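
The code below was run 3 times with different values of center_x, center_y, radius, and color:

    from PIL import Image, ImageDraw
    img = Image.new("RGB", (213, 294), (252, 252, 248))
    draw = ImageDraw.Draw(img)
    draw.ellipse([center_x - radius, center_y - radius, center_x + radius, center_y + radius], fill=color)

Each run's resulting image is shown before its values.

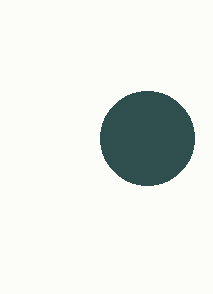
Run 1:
center_x = 147
center_y = 138
radius = 47
color = 'darkslategray'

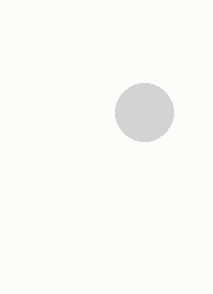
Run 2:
center_x = 144, center_y = 112, radius = 29, color = 'lightgray'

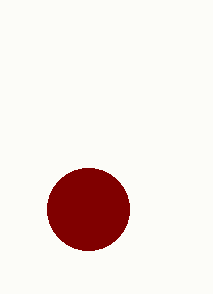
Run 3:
center_x = 88; center_y = 209; radius = 41; color = 'maroon'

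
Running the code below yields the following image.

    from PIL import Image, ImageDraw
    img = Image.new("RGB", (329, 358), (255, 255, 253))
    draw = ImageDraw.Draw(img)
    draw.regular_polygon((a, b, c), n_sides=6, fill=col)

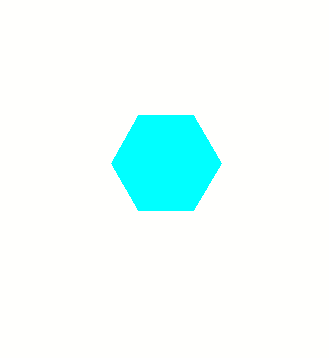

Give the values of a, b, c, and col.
a = 166
b = 163
c = 55
col = 'cyan'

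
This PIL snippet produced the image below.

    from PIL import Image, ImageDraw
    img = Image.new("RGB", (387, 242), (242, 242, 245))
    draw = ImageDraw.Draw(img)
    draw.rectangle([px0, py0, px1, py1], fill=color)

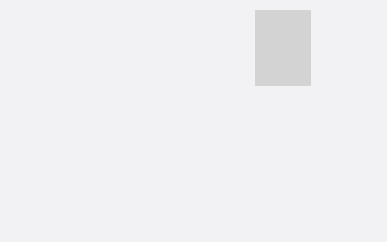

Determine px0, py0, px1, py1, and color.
px0 = 255, py0 = 10, px1 = 310, py1 = 85, color = 'lightgray'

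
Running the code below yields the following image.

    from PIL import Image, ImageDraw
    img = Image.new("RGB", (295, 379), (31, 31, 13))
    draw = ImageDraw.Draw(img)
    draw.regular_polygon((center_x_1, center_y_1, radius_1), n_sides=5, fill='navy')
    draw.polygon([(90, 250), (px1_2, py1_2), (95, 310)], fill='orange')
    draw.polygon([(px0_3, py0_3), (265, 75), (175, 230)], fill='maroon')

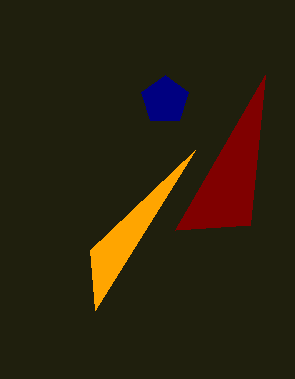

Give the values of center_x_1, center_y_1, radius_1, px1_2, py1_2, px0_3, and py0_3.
center_x_1 = 165; center_y_1 = 100; radius_1 = 25; px1_2 = 195; py1_2 = 150; px0_3 = 250; py0_3 = 225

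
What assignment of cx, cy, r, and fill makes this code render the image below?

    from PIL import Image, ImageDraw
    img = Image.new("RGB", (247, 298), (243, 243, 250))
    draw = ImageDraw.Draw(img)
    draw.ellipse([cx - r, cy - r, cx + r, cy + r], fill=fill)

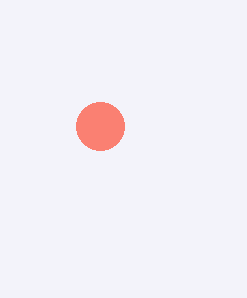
cx = 100, cy = 126, r = 24, fill = 'salmon'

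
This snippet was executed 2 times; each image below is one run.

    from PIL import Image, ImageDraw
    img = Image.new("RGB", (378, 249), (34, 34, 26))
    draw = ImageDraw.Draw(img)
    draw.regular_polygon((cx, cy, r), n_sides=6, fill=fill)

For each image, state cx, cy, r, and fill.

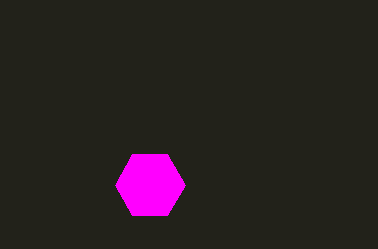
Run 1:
cx = 150; cy = 185; r = 35; fill = 'magenta'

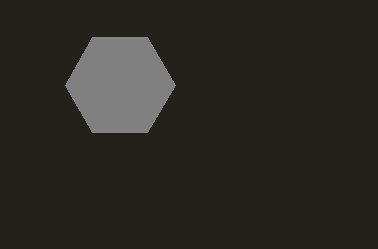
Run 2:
cx = 120
cy = 85
r = 55
fill = 'gray'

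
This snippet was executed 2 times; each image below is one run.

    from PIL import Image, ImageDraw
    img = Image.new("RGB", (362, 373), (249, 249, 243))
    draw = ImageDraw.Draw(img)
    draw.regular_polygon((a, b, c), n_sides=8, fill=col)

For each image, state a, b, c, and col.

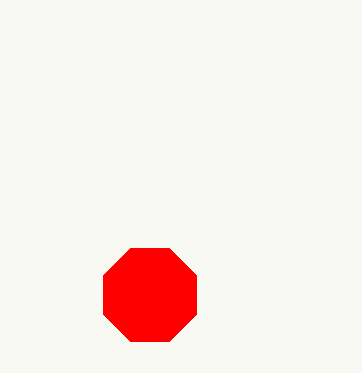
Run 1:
a = 150; b = 295; c = 50; col = 'red'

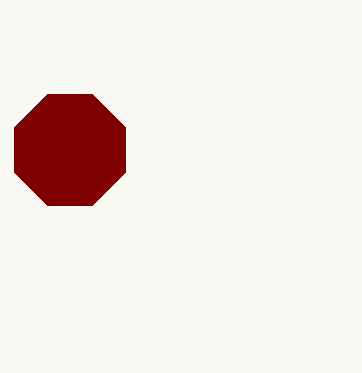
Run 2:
a = 70, b = 150, c = 60, col = 'maroon'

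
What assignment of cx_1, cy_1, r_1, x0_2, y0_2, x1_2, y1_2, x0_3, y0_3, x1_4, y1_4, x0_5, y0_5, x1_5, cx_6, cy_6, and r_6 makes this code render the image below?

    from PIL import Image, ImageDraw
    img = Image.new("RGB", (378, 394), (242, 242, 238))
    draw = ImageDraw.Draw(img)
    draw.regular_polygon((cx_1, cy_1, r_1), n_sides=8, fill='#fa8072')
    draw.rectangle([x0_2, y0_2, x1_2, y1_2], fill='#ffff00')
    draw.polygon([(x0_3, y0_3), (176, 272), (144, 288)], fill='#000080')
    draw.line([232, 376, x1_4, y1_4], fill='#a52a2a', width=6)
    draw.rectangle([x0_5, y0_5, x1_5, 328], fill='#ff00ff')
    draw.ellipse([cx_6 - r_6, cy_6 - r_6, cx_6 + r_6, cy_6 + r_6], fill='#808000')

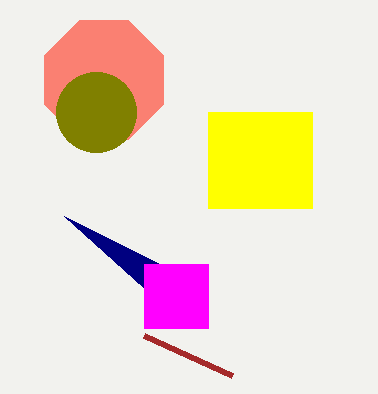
cx_1 = 104, cy_1 = 80, r_1 = 64, x0_2 = 208, y0_2 = 112, x1_2 = 312, y1_2 = 208, x0_3 = 64, y0_3 = 216, x1_4 = 144, y1_4 = 336, x0_5 = 144, y0_5 = 264, x1_5 = 208, cx_6 = 96, cy_6 = 112, r_6 = 40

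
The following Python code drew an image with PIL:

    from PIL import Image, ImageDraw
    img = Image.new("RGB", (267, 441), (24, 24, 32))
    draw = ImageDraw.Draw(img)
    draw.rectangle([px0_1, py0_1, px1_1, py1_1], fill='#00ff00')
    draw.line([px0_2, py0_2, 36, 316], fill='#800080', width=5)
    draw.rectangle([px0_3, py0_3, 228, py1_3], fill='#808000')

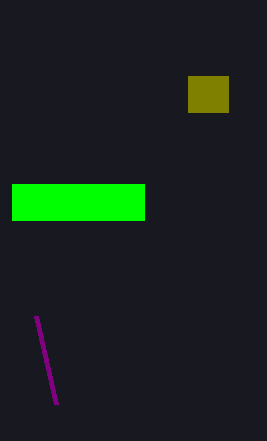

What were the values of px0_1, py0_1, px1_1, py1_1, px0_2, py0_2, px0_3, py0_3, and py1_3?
px0_1 = 12
py0_1 = 184
px1_1 = 144
py1_1 = 220
px0_2 = 56
py0_2 = 404
px0_3 = 188
py0_3 = 76
py1_3 = 112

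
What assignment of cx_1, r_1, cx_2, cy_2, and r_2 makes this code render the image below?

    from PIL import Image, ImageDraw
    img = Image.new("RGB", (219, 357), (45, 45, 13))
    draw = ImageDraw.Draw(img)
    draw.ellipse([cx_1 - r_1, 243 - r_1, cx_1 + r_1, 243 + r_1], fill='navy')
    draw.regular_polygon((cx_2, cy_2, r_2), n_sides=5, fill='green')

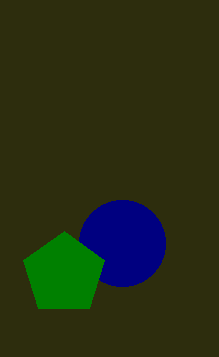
cx_1 = 122; r_1 = 43; cx_2 = 64; cy_2 = 274; r_2 = 43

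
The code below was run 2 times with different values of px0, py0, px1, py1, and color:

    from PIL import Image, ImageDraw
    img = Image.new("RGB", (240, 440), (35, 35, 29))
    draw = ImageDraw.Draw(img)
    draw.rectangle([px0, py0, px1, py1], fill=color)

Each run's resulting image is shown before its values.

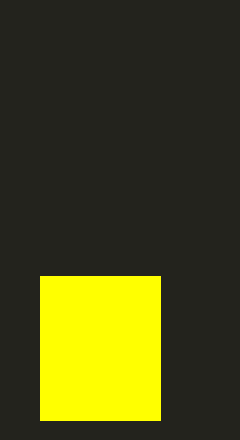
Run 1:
px0 = 40; py0 = 276; px1 = 160; py1 = 420; color = 'yellow'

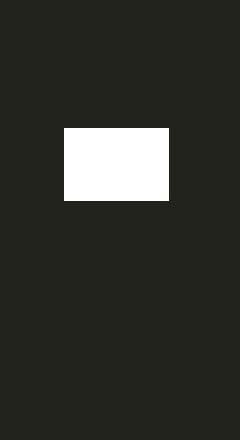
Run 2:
px0 = 64; py0 = 128; px1 = 168; py1 = 200; color = 'white'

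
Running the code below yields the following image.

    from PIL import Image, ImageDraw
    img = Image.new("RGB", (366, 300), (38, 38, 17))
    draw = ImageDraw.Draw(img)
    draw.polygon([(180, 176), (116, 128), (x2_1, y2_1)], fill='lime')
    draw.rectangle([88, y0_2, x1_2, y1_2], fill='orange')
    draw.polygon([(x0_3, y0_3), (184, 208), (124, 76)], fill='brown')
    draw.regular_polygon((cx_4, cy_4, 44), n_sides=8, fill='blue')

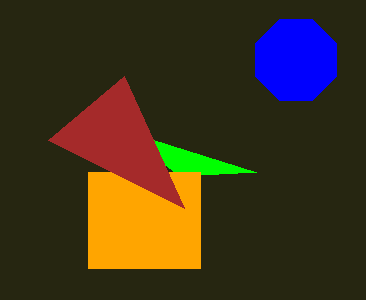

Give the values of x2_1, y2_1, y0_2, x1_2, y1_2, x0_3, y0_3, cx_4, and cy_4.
x2_1 = 256, y2_1 = 172, y0_2 = 172, x1_2 = 200, y1_2 = 268, x0_3 = 48, y0_3 = 140, cx_4 = 296, cy_4 = 60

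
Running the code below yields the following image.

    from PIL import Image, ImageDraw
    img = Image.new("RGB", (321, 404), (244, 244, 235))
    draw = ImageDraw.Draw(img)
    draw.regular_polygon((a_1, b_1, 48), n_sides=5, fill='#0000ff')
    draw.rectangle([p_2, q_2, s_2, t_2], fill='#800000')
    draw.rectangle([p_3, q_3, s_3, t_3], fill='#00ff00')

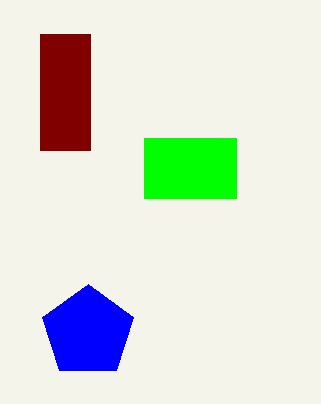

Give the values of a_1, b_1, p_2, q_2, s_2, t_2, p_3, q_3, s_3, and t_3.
a_1 = 88
b_1 = 332
p_2 = 40
q_2 = 34
s_2 = 90
t_2 = 150
p_3 = 144
q_3 = 138
s_3 = 236
t_3 = 198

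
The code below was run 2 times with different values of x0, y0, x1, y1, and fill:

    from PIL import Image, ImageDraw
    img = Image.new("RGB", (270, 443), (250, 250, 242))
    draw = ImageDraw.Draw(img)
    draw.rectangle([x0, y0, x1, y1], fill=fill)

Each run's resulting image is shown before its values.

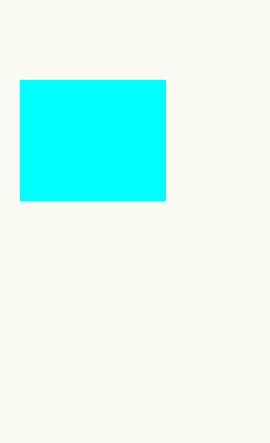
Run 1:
x0 = 20
y0 = 80
x1 = 165
y1 = 200
fill = 'cyan'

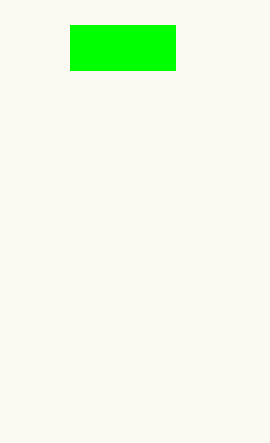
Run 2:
x0 = 70, y0 = 25, x1 = 175, y1 = 70, fill = 'lime'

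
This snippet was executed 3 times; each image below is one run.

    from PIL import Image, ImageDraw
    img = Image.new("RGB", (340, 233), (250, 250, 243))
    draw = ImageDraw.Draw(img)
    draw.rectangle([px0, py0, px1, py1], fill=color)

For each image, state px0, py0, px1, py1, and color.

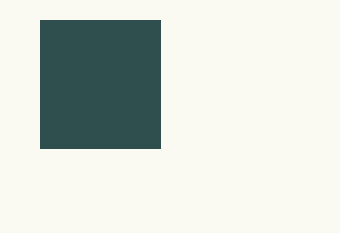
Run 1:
px0 = 40; py0 = 20; px1 = 160; py1 = 148; color = 'darkslategray'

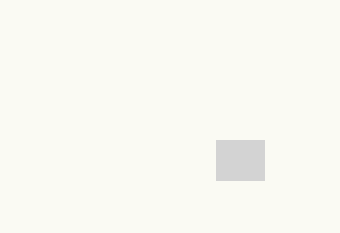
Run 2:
px0 = 216, py0 = 140, px1 = 264, py1 = 180, color = 'lightgray'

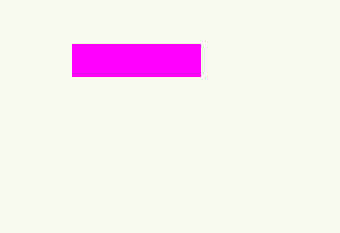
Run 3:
px0 = 72
py0 = 44
px1 = 200
py1 = 76
color = 'magenta'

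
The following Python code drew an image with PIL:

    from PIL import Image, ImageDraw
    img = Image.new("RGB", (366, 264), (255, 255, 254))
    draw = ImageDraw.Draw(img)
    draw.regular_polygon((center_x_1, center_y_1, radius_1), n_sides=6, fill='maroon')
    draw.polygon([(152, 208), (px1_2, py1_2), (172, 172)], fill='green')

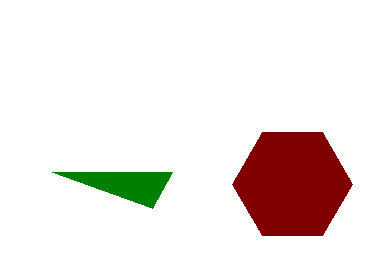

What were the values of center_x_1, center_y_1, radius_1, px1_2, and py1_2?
center_x_1 = 292
center_y_1 = 184
radius_1 = 60
px1_2 = 52
py1_2 = 172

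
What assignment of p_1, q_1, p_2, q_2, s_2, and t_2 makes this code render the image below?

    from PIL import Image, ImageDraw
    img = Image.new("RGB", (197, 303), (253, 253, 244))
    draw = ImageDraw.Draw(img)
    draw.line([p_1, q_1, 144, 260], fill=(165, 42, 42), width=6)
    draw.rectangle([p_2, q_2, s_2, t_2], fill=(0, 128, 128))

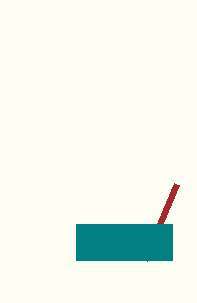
p_1 = 176, q_1 = 184, p_2 = 76, q_2 = 224, s_2 = 172, t_2 = 260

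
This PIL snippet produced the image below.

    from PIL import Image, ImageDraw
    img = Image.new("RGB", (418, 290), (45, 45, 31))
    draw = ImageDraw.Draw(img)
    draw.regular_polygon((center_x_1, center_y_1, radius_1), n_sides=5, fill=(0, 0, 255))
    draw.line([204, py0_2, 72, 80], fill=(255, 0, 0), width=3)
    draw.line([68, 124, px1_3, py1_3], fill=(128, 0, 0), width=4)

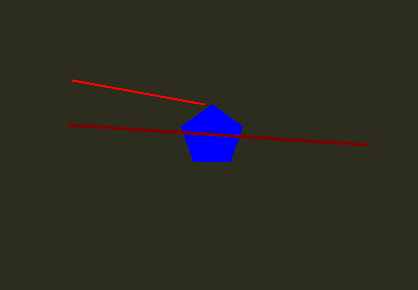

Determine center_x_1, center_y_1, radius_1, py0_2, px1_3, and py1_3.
center_x_1 = 212; center_y_1 = 136; radius_1 = 32; py0_2 = 104; px1_3 = 368; py1_3 = 144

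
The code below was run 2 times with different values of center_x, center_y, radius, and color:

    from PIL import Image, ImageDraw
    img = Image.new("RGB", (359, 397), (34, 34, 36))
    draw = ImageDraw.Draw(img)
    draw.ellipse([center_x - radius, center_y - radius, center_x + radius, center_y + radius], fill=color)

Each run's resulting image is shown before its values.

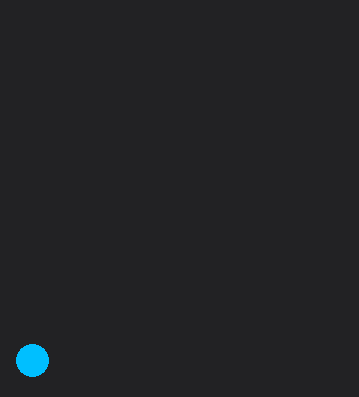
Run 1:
center_x = 32; center_y = 360; radius = 16; color = 'deepskyblue'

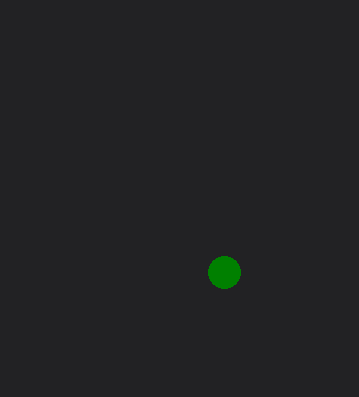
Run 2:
center_x = 224; center_y = 272; radius = 16; color = 'green'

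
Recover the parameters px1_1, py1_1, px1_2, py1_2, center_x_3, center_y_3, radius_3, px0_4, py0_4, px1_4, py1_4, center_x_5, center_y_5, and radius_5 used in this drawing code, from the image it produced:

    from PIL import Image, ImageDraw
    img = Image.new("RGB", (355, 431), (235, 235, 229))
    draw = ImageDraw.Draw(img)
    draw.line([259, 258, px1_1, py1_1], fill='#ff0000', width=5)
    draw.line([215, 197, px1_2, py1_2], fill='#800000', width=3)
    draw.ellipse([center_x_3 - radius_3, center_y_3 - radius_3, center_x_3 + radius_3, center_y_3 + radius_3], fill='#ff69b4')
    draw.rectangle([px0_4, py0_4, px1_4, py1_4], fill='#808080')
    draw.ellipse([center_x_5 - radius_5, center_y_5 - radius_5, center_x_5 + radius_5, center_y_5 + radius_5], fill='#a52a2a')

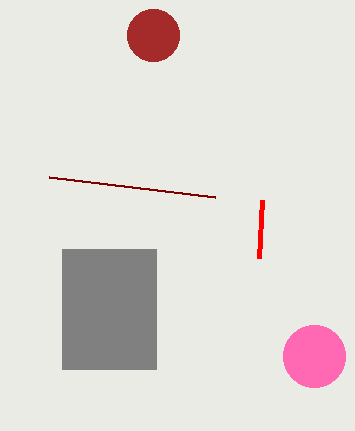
px1_1 = 262, py1_1 = 200, px1_2 = 49, py1_2 = 177, center_x_3 = 314, center_y_3 = 356, radius_3 = 31, px0_4 = 62, py0_4 = 249, px1_4 = 156, py1_4 = 369, center_x_5 = 153, center_y_5 = 35, radius_5 = 26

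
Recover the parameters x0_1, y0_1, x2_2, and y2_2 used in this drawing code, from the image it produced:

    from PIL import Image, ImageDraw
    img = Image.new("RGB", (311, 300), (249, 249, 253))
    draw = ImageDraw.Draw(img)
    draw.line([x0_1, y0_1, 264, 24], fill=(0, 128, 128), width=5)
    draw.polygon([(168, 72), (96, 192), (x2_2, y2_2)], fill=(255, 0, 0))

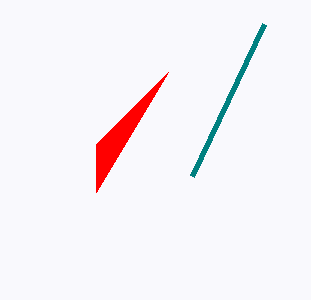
x0_1 = 192
y0_1 = 176
x2_2 = 96
y2_2 = 144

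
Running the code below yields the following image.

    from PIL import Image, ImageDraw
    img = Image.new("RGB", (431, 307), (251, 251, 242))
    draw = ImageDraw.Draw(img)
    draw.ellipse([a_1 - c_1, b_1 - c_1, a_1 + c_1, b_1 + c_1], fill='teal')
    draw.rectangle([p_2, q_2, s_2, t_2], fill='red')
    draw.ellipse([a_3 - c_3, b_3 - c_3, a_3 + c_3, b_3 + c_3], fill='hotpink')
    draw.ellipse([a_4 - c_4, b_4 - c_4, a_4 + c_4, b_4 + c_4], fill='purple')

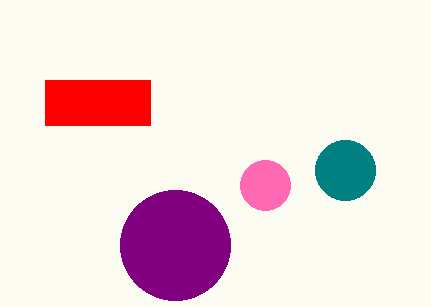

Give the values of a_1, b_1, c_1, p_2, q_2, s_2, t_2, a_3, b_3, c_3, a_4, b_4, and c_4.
a_1 = 345; b_1 = 170; c_1 = 30; p_2 = 45; q_2 = 80; s_2 = 150; t_2 = 125; a_3 = 265; b_3 = 185; c_3 = 25; a_4 = 175; b_4 = 245; c_4 = 55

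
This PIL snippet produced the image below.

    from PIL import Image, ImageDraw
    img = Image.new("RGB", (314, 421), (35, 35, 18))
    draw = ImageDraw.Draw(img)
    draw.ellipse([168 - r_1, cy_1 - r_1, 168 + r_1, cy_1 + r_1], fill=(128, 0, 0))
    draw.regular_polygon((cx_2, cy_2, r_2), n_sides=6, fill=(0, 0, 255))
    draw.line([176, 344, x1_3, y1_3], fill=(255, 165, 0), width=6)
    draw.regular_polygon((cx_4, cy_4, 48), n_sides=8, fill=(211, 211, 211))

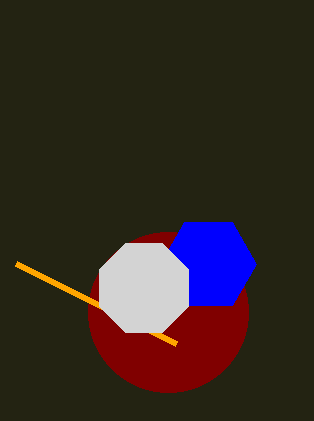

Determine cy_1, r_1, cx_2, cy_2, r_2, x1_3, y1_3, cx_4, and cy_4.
cy_1 = 312
r_1 = 80
cx_2 = 208
cy_2 = 264
r_2 = 48
x1_3 = 16
y1_3 = 264
cx_4 = 144
cy_4 = 288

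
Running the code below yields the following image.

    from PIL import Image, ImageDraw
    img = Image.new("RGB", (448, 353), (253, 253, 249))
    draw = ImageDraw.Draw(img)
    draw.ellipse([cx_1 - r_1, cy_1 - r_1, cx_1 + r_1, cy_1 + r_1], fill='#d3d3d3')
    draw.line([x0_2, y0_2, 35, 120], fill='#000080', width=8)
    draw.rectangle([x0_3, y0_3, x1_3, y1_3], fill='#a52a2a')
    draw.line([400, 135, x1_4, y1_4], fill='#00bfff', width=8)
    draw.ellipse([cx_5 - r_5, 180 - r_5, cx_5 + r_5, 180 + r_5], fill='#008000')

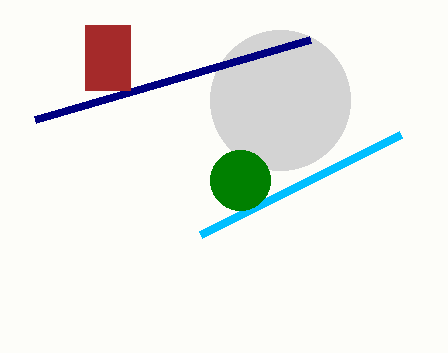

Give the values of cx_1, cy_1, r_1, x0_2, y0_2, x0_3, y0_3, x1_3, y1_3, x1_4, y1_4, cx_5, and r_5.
cx_1 = 280; cy_1 = 100; r_1 = 70; x0_2 = 310; y0_2 = 40; x0_3 = 85; y0_3 = 25; x1_3 = 130; y1_3 = 90; x1_4 = 200; y1_4 = 235; cx_5 = 240; r_5 = 30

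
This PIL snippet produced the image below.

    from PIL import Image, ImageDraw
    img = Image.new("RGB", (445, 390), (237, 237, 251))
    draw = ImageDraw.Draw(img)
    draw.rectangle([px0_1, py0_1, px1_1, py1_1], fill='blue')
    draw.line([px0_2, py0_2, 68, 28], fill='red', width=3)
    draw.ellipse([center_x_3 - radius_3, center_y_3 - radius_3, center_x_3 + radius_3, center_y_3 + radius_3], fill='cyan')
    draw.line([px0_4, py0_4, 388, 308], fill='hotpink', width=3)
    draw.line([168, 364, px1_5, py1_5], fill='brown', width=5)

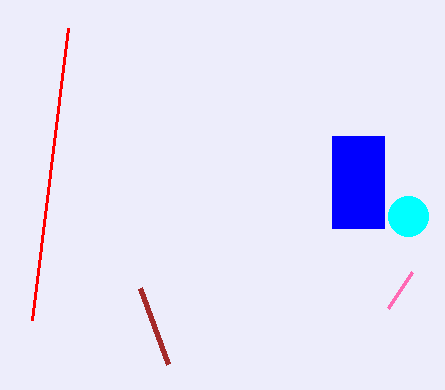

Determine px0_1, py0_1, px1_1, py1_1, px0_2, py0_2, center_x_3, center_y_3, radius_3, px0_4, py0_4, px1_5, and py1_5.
px0_1 = 332, py0_1 = 136, px1_1 = 384, py1_1 = 228, px0_2 = 32, py0_2 = 320, center_x_3 = 408, center_y_3 = 216, radius_3 = 20, px0_4 = 412, py0_4 = 272, px1_5 = 140, py1_5 = 288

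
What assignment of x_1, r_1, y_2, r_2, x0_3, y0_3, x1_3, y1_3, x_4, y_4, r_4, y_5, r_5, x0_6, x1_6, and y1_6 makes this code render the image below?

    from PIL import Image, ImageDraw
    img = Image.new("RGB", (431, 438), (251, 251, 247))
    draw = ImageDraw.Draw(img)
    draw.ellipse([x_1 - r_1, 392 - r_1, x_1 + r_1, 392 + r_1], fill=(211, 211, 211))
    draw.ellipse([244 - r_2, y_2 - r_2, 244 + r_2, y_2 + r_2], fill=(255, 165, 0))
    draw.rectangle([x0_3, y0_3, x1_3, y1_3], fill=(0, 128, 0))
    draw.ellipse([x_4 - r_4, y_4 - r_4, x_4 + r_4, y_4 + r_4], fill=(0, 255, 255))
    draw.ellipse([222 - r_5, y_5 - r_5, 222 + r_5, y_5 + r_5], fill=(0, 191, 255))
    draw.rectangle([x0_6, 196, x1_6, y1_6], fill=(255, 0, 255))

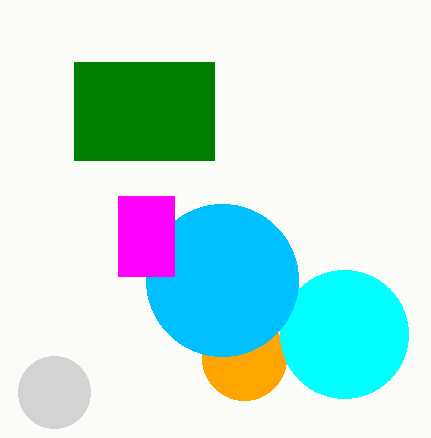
x_1 = 54, r_1 = 36, y_2 = 358, r_2 = 42, x0_3 = 74, y0_3 = 62, x1_3 = 214, y1_3 = 160, x_4 = 344, y_4 = 334, r_4 = 64, y_5 = 280, r_5 = 76, x0_6 = 118, x1_6 = 174, y1_6 = 276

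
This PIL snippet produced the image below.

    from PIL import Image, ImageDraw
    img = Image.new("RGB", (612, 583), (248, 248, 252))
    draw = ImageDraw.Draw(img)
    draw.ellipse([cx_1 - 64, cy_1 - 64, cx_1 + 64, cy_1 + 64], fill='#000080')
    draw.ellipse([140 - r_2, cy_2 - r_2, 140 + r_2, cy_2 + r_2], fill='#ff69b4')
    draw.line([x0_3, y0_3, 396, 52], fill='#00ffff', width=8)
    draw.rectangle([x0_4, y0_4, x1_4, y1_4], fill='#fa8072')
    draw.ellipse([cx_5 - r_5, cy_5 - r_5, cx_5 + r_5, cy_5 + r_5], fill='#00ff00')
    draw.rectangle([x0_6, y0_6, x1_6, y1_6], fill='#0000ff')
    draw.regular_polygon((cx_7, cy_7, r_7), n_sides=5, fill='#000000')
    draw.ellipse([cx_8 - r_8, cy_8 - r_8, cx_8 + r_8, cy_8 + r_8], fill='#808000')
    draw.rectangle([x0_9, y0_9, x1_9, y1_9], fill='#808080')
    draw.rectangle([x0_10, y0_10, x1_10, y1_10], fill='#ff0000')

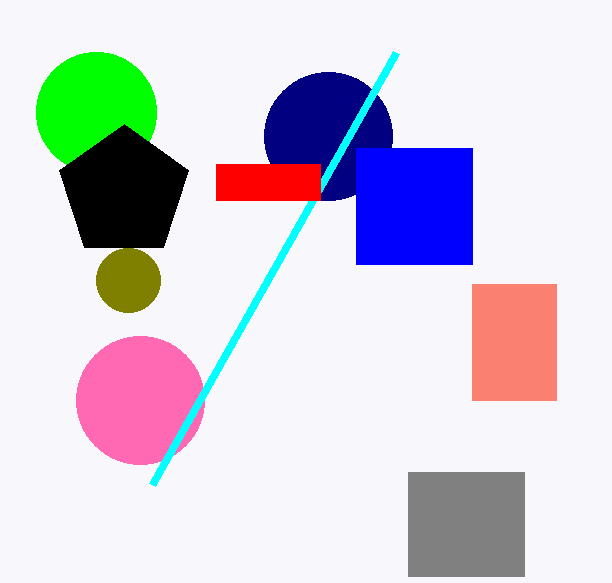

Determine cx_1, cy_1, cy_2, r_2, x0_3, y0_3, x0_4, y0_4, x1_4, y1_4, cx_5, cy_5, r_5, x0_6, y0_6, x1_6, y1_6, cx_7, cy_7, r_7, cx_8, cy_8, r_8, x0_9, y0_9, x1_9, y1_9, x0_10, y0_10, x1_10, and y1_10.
cx_1 = 328
cy_1 = 136
cy_2 = 400
r_2 = 64
x0_3 = 152
y0_3 = 484
x0_4 = 472
y0_4 = 284
x1_4 = 556
y1_4 = 400
cx_5 = 96
cy_5 = 112
r_5 = 60
x0_6 = 356
y0_6 = 148
x1_6 = 472
y1_6 = 264
cx_7 = 124
cy_7 = 192
r_7 = 68
cx_8 = 128
cy_8 = 280
r_8 = 32
x0_9 = 408
y0_9 = 472
x1_9 = 524
y1_9 = 576
x0_10 = 216
y0_10 = 164
x1_10 = 320
y1_10 = 200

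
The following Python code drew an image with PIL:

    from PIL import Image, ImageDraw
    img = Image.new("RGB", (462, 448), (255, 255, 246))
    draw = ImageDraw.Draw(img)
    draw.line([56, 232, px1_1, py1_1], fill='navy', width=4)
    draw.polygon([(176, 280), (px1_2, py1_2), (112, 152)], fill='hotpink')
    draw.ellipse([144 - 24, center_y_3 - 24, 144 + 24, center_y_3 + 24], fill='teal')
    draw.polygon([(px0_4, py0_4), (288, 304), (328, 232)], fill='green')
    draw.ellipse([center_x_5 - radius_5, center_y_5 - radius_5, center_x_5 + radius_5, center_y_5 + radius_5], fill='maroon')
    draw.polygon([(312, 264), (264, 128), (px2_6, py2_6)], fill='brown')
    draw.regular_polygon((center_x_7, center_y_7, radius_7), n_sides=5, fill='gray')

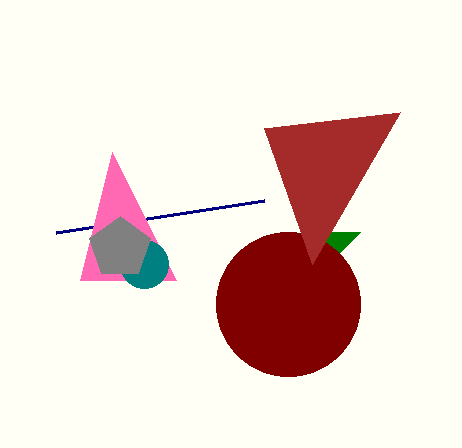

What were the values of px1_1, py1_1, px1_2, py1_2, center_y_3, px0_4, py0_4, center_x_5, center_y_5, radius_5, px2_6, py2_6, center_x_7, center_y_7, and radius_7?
px1_1 = 264
py1_1 = 200
px1_2 = 80
py1_2 = 280
center_y_3 = 264
px0_4 = 360
py0_4 = 232
center_x_5 = 288
center_y_5 = 304
radius_5 = 72
px2_6 = 400
py2_6 = 112
center_x_7 = 120
center_y_7 = 248
radius_7 = 32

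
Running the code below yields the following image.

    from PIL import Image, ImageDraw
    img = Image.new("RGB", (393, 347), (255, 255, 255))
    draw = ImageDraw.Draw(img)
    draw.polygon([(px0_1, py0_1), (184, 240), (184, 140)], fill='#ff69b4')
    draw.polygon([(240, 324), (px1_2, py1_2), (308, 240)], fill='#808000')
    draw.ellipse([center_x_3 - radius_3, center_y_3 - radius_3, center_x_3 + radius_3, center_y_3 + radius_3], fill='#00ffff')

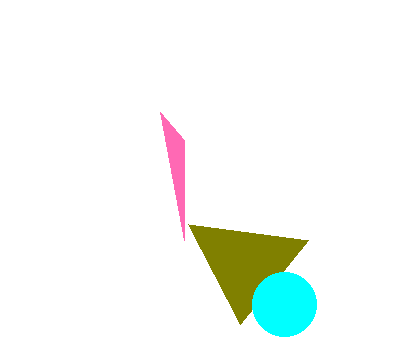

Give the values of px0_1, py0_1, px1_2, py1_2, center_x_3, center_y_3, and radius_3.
px0_1 = 160, py0_1 = 112, px1_2 = 188, py1_2 = 224, center_x_3 = 284, center_y_3 = 304, radius_3 = 32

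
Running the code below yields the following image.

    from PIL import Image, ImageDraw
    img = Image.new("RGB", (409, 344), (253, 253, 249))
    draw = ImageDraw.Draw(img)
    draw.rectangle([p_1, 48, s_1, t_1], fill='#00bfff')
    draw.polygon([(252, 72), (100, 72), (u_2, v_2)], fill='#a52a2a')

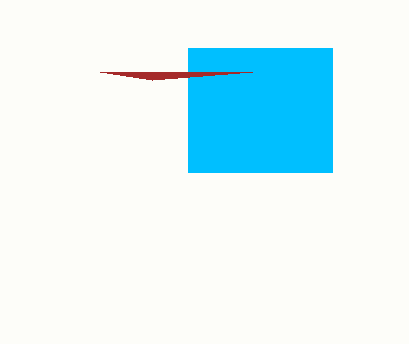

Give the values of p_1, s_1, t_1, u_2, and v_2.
p_1 = 188
s_1 = 332
t_1 = 172
u_2 = 152
v_2 = 80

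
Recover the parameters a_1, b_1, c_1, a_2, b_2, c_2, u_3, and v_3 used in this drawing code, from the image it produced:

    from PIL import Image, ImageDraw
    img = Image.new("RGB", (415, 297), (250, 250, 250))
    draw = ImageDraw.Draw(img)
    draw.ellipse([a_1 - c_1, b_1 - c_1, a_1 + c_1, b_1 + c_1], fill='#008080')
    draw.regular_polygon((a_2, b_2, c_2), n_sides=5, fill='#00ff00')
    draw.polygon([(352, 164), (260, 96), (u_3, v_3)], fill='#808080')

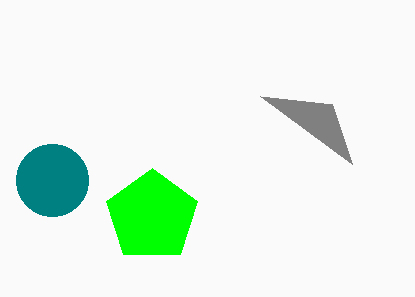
a_1 = 52; b_1 = 180; c_1 = 36; a_2 = 152; b_2 = 216; c_2 = 48; u_3 = 332; v_3 = 104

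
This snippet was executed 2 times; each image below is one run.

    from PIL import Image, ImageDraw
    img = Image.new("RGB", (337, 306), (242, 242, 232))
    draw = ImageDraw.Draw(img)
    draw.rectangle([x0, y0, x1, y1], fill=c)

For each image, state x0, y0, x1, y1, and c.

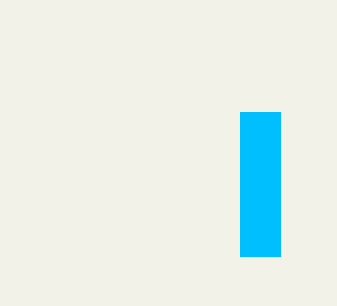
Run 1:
x0 = 240, y0 = 112, x1 = 280, y1 = 256, c = 'deepskyblue'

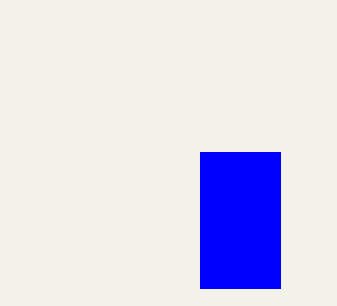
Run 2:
x0 = 200
y0 = 152
x1 = 280
y1 = 288
c = 'blue'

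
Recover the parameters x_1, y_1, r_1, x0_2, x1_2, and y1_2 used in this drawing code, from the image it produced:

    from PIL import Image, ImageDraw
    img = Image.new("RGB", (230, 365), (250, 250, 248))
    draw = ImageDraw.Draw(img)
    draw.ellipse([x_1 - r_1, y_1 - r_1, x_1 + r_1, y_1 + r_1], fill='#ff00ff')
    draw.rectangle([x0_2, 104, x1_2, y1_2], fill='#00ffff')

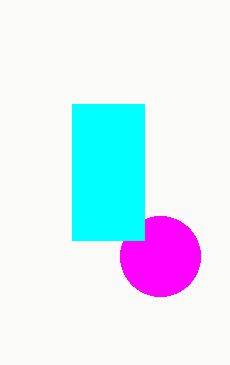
x_1 = 160, y_1 = 256, r_1 = 40, x0_2 = 72, x1_2 = 144, y1_2 = 240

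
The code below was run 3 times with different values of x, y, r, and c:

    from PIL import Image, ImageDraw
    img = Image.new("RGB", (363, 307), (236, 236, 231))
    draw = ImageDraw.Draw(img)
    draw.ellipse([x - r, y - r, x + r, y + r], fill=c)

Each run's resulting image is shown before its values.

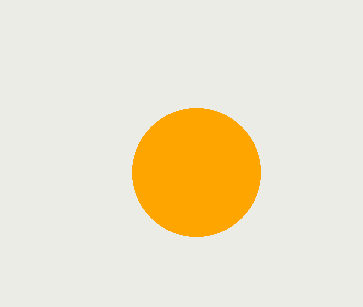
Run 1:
x = 196, y = 172, r = 64, c = 'orange'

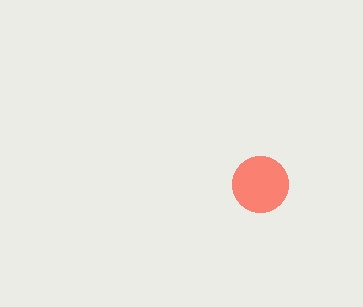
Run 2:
x = 260, y = 184, r = 28, c = 'salmon'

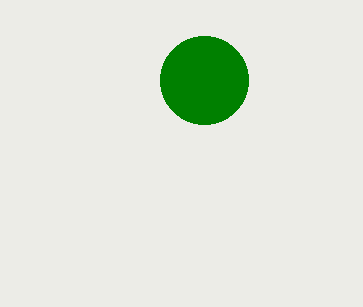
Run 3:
x = 204; y = 80; r = 44; c = 'green'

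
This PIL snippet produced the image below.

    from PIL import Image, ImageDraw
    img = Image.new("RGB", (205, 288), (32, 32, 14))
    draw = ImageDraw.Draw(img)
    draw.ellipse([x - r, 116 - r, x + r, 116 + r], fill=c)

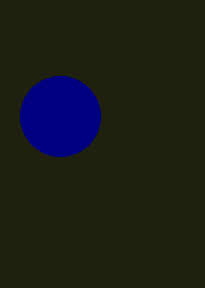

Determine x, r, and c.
x = 60, r = 40, c = 'navy'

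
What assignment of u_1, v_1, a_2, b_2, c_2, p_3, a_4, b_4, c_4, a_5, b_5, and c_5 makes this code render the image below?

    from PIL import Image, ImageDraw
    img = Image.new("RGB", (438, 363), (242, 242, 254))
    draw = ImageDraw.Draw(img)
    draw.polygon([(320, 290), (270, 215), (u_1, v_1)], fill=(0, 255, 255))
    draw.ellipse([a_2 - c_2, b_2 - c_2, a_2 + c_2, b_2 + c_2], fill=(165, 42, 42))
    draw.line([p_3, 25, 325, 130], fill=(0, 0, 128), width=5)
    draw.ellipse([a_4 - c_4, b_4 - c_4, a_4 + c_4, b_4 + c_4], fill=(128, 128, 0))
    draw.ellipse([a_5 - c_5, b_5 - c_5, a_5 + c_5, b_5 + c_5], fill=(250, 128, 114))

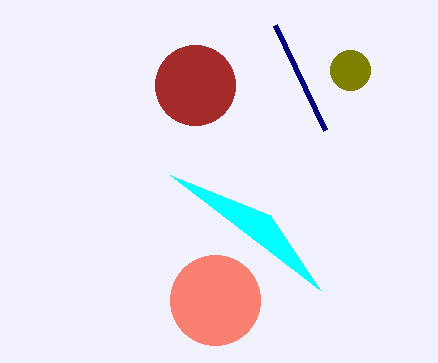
u_1 = 170; v_1 = 175; a_2 = 195; b_2 = 85; c_2 = 40; p_3 = 275; a_4 = 350; b_4 = 70; c_4 = 20; a_5 = 215; b_5 = 300; c_5 = 45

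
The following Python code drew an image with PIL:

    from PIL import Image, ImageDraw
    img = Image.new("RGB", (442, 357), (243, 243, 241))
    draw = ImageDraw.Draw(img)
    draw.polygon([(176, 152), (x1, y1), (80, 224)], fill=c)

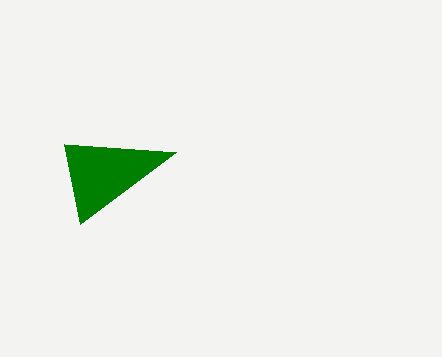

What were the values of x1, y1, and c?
x1 = 64
y1 = 144
c = 'green'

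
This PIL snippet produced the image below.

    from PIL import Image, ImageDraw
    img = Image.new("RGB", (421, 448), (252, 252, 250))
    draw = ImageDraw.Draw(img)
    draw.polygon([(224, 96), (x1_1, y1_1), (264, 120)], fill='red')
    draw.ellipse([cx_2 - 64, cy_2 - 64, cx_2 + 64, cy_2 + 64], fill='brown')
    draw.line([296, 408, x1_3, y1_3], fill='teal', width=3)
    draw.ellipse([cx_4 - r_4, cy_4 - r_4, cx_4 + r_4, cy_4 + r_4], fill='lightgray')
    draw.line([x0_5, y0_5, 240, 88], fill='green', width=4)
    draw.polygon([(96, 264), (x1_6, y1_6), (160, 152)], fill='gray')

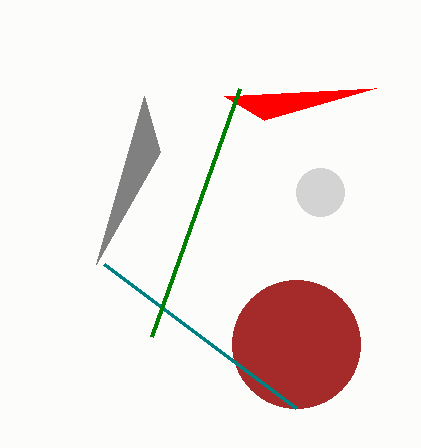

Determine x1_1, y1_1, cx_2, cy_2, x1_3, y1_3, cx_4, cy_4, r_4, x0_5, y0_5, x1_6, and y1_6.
x1_1 = 376, y1_1 = 88, cx_2 = 296, cy_2 = 344, x1_3 = 104, y1_3 = 264, cx_4 = 320, cy_4 = 192, r_4 = 24, x0_5 = 152, y0_5 = 336, x1_6 = 144, y1_6 = 96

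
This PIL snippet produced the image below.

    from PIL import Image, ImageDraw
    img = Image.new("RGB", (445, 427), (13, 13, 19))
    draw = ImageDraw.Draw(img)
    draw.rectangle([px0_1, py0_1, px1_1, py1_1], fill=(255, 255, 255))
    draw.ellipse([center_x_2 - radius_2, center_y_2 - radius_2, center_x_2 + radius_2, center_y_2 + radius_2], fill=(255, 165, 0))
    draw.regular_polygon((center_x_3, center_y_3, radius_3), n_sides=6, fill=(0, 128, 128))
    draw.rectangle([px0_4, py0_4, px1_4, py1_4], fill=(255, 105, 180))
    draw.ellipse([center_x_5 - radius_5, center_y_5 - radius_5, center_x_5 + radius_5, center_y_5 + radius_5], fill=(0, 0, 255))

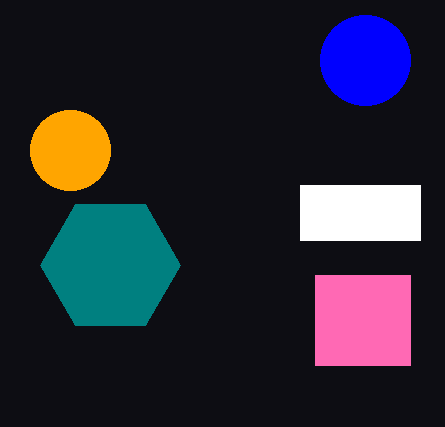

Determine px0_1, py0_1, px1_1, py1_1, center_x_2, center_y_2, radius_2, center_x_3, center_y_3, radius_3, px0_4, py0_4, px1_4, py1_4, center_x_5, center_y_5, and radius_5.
px0_1 = 300
py0_1 = 185
px1_1 = 420
py1_1 = 240
center_x_2 = 70
center_y_2 = 150
radius_2 = 40
center_x_3 = 110
center_y_3 = 265
radius_3 = 70
px0_4 = 315
py0_4 = 275
px1_4 = 410
py1_4 = 365
center_x_5 = 365
center_y_5 = 60
radius_5 = 45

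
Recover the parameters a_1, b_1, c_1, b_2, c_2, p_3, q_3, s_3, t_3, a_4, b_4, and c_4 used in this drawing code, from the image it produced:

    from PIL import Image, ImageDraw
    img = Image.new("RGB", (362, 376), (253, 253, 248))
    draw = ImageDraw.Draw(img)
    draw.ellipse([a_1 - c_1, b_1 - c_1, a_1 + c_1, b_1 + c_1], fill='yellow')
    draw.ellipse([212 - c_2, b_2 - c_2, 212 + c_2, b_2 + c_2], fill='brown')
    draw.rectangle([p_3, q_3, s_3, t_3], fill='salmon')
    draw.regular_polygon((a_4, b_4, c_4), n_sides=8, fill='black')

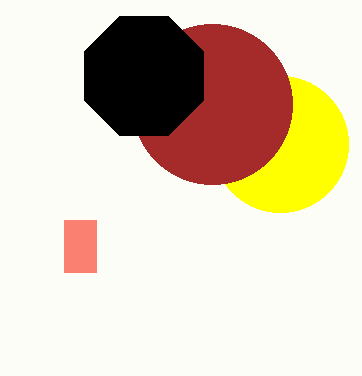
a_1 = 280
b_1 = 144
c_1 = 68
b_2 = 104
c_2 = 80
p_3 = 64
q_3 = 220
s_3 = 96
t_3 = 272
a_4 = 144
b_4 = 76
c_4 = 64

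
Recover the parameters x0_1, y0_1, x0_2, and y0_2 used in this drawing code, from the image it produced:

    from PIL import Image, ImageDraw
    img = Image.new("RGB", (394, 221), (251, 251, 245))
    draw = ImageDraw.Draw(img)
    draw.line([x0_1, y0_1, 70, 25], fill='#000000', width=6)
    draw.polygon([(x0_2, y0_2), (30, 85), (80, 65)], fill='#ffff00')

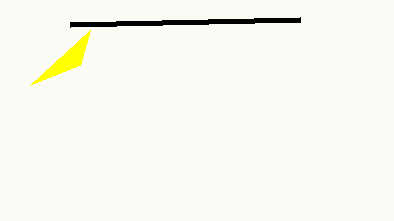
x0_1 = 300; y0_1 = 20; x0_2 = 90; y0_2 = 30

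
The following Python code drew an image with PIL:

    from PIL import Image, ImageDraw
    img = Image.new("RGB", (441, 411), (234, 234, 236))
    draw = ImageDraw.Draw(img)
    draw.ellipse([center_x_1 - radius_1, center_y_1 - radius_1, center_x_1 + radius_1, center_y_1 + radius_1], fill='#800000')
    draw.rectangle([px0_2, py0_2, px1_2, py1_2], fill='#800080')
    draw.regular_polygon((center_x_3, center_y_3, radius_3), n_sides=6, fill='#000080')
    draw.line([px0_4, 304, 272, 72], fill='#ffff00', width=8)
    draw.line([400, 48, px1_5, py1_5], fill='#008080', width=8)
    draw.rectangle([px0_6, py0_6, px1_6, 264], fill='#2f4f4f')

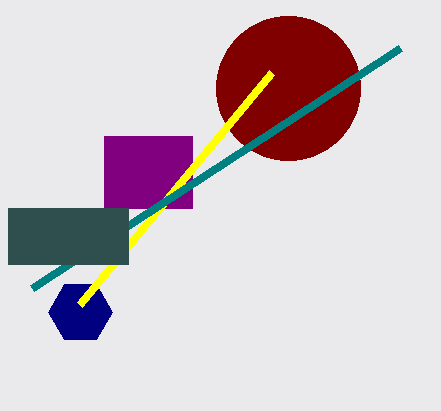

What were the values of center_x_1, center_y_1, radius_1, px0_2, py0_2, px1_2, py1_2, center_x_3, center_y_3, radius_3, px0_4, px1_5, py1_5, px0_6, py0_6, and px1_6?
center_x_1 = 288
center_y_1 = 88
radius_1 = 72
px0_2 = 104
py0_2 = 136
px1_2 = 192
py1_2 = 208
center_x_3 = 80
center_y_3 = 312
radius_3 = 32
px0_4 = 80
px1_5 = 32
py1_5 = 288
px0_6 = 8
py0_6 = 208
px1_6 = 128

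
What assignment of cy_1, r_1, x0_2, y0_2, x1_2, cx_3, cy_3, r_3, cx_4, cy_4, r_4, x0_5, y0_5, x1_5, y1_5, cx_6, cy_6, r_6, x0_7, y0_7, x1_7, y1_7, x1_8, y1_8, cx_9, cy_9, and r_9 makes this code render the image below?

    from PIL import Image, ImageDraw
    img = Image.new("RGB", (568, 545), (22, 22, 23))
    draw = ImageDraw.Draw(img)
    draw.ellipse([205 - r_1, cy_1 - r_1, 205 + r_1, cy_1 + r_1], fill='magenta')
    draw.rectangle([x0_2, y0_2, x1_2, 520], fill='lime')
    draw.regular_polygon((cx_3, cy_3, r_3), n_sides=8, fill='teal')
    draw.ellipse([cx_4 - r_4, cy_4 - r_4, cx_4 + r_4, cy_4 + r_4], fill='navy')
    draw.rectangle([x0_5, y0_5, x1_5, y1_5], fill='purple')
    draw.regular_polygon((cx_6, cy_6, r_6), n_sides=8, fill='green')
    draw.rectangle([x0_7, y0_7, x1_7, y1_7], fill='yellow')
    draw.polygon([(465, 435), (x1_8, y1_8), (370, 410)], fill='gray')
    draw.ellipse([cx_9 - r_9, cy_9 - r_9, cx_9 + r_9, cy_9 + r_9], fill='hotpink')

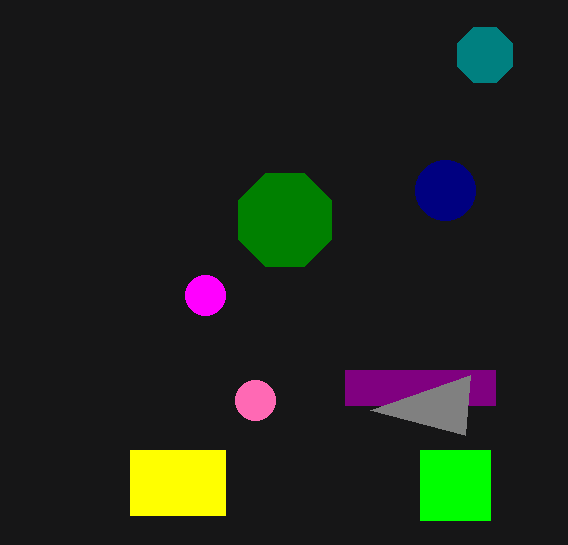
cy_1 = 295
r_1 = 20
x0_2 = 420
y0_2 = 450
x1_2 = 490
cx_3 = 485
cy_3 = 55
r_3 = 30
cx_4 = 445
cy_4 = 190
r_4 = 30
x0_5 = 345
y0_5 = 370
x1_5 = 495
y1_5 = 405
cx_6 = 285
cy_6 = 220
r_6 = 50
x0_7 = 130
y0_7 = 450
x1_7 = 225
y1_7 = 515
x1_8 = 470
y1_8 = 375
cx_9 = 255
cy_9 = 400
r_9 = 20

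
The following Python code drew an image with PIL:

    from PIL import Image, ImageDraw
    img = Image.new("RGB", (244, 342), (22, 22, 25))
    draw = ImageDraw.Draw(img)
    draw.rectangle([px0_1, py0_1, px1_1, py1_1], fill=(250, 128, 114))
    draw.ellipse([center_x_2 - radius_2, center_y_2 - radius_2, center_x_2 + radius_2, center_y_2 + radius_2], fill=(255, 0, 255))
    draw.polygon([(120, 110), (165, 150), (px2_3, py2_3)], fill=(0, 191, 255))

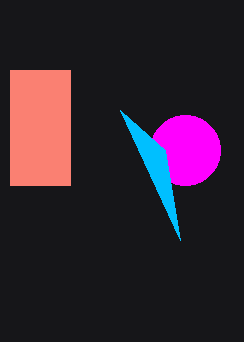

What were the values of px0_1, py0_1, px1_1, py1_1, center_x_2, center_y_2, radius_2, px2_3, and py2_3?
px0_1 = 10
py0_1 = 70
px1_1 = 70
py1_1 = 185
center_x_2 = 185
center_y_2 = 150
radius_2 = 35
px2_3 = 180
py2_3 = 240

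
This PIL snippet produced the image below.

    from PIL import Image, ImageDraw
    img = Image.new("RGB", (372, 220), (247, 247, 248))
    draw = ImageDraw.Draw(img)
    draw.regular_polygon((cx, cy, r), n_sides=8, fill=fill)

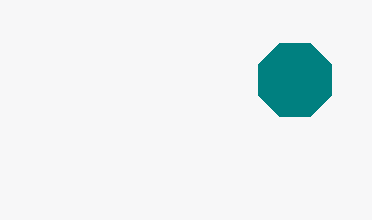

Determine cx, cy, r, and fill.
cx = 295
cy = 80
r = 40
fill = 'teal'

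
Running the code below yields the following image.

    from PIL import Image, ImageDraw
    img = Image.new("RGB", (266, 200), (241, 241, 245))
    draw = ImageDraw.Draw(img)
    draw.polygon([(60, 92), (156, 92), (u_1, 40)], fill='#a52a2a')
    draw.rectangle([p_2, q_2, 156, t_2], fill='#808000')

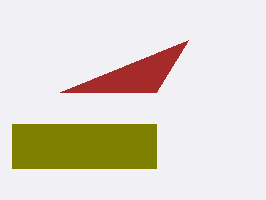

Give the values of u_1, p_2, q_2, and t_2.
u_1 = 188
p_2 = 12
q_2 = 124
t_2 = 168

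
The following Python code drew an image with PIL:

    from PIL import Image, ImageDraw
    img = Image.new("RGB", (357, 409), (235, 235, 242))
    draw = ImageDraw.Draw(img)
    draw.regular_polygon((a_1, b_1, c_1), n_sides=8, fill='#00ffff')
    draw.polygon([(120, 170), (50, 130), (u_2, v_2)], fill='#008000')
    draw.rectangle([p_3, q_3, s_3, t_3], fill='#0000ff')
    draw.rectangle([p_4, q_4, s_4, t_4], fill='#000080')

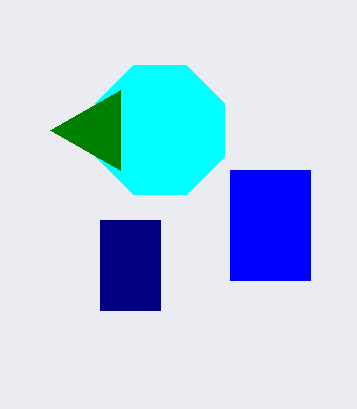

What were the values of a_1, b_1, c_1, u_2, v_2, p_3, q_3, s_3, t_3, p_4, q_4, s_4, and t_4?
a_1 = 160; b_1 = 130; c_1 = 70; u_2 = 120; v_2 = 90; p_3 = 230; q_3 = 170; s_3 = 310; t_3 = 280; p_4 = 100; q_4 = 220; s_4 = 160; t_4 = 310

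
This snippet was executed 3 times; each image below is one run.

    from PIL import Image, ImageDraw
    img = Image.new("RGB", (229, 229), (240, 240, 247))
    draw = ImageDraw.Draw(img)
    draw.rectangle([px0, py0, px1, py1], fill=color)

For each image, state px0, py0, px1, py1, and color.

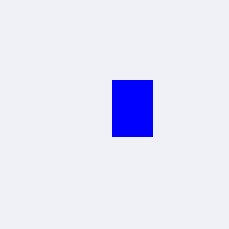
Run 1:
px0 = 112; py0 = 80; px1 = 152; py1 = 136; color = 'blue'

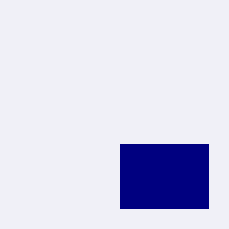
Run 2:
px0 = 120; py0 = 144; px1 = 208; py1 = 208; color = 'navy'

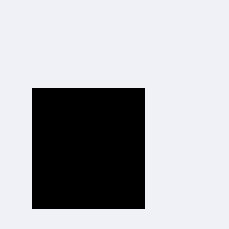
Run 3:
px0 = 32; py0 = 88; px1 = 144; py1 = 208; color = 'black'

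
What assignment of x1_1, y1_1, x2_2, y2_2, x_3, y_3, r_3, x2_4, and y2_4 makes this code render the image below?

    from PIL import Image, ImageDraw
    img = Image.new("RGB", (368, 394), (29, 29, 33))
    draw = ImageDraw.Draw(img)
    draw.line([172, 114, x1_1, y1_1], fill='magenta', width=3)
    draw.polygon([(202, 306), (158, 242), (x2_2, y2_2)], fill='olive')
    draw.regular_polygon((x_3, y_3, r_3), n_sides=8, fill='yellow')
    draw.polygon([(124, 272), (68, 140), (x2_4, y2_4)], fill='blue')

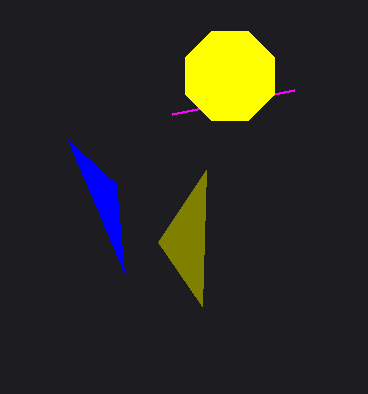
x1_1 = 294
y1_1 = 90
x2_2 = 206
y2_2 = 170
x_3 = 230
y_3 = 76
r_3 = 48
x2_4 = 116
y2_4 = 184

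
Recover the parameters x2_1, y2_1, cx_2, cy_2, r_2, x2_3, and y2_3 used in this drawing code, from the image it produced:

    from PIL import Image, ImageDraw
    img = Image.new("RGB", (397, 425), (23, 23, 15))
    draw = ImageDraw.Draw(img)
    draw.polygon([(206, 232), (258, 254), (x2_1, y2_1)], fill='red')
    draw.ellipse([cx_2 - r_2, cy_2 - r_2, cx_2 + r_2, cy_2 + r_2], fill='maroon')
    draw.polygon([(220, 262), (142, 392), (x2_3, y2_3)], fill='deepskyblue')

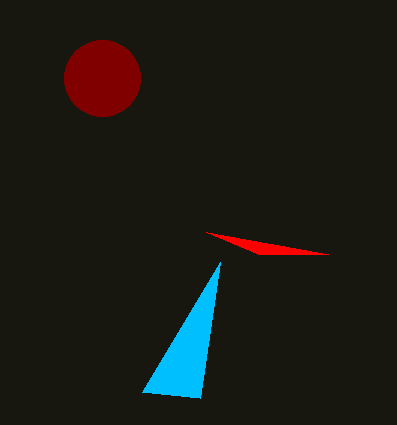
x2_1 = 328, y2_1 = 254, cx_2 = 102, cy_2 = 78, r_2 = 38, x2_3 = 200, y2_3 = 398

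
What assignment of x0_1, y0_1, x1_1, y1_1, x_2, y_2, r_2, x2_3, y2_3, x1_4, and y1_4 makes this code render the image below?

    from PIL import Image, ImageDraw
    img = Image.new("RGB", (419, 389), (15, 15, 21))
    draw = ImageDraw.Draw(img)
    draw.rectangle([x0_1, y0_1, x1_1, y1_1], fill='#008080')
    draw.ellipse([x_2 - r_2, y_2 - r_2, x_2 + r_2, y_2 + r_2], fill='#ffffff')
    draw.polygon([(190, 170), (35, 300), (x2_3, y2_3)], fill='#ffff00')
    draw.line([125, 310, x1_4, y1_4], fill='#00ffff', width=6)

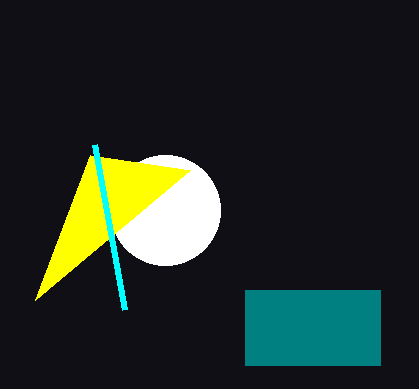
x0_1 = 245
y0_1 = 290
x1_1 = 380
y1_1 = 365
x_2 = 165
y_2 = 210
r_2 = 55
x2_3 = 90
y2_3 = 155
x1_4 = 95
y1_4 = 145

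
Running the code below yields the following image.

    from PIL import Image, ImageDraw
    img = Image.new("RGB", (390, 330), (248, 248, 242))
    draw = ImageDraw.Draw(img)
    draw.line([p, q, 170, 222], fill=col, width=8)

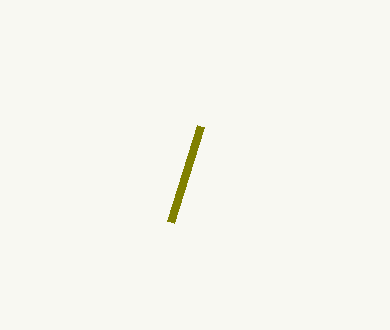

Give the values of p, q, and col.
p = 200
q = 126
col = 'olive'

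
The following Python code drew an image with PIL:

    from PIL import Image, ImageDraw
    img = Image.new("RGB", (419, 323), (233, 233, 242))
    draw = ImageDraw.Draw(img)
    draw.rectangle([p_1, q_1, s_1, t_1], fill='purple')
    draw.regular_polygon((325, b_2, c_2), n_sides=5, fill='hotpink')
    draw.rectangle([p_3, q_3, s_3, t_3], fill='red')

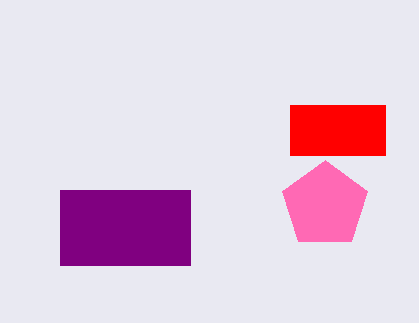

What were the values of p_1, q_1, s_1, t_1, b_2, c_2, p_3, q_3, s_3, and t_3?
p_1 = 60; q_1 = 190; s_1 = 190; t_1 = 265; b_2 = 205; c_2 = 45; p_3 = 290; q_3 = 105; s_3 = 385; t_3 = 155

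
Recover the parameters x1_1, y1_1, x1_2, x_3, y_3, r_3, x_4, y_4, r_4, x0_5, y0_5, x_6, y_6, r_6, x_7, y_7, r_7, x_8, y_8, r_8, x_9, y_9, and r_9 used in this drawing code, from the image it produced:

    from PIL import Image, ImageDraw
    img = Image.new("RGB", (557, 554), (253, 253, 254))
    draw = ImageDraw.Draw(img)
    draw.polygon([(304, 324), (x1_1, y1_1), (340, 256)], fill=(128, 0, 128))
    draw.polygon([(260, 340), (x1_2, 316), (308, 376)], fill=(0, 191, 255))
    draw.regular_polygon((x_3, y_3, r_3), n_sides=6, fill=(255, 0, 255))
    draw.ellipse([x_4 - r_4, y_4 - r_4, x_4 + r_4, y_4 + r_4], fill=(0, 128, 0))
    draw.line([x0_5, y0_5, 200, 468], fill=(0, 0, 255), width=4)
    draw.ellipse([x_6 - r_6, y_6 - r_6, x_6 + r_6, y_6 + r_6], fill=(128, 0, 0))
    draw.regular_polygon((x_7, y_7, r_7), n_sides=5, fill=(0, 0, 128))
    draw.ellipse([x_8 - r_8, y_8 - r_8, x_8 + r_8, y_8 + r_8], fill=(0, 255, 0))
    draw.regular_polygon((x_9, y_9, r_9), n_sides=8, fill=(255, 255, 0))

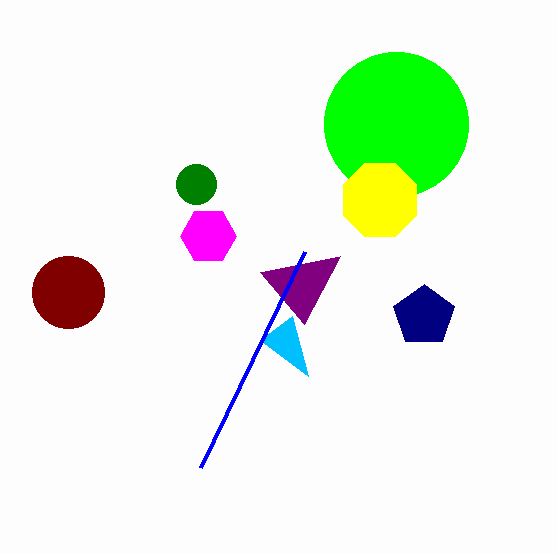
x1_1 = 260; y1_1 = 272; x1_2 = 292; x_3 = 208; y_3 = 236; r_3 = 28; x_4 = 196; y_4 = 184; r_4 = 20; x0_5 = 304; y0_5 = 252; x_6 = 68; y_6 = 292; r_6 = 36; x_7 = 424; y_7 = 316; r_7 = 32; x_8 = 396; y_8 = 124; r_8 = 72; x_9 = 380; y_9 = 200; r_9 = 40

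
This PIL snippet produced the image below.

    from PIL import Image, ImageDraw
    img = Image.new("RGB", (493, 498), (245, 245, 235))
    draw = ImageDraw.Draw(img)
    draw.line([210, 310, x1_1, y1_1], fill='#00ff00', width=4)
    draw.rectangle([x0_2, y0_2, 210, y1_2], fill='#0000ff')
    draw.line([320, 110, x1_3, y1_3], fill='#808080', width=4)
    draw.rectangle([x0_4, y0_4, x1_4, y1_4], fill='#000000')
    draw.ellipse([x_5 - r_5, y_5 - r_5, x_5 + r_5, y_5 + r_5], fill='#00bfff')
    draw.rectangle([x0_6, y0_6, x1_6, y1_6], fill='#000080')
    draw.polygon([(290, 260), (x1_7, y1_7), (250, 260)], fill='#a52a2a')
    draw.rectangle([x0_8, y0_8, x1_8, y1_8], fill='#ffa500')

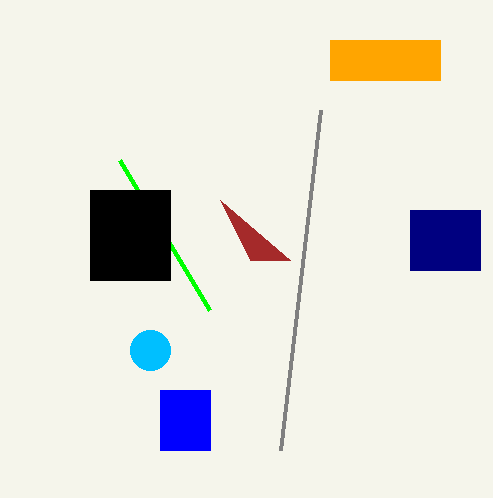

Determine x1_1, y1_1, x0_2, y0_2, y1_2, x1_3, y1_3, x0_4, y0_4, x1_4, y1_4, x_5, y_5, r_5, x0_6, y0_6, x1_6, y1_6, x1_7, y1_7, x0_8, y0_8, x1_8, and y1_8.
x1_1 = 120; y1_1 = 160; x0_2 = 160; y0_2 = 390; y1_2 = 450; x1_3 = 280; y1_3 = 450; x0_4 = 90; y0_4 = 190; x1_4 = 170; y1_4 = 280; x_5 = 150; y_5 = 350; r_5 = 20; x0_6 = 410; y0_6 = 210; x1_6 = 480; y1_6 = 270; x1_7 = 220; y1_7 = 200; x0_8 = 330; y0_8 = 40; x1_8 = 440; y1_8 = 80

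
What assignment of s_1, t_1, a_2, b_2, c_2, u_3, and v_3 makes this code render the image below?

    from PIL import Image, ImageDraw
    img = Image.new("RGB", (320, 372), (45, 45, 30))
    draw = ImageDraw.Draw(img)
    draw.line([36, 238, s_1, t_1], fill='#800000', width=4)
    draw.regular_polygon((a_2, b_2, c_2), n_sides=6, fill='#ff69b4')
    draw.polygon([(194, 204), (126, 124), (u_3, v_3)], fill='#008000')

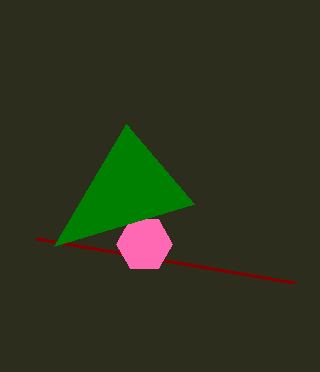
s_1 = 294; t_1 = 282; a_2 = 144; b_2 = 244; c_2 = 28; u_3 = 54; v_3 = 246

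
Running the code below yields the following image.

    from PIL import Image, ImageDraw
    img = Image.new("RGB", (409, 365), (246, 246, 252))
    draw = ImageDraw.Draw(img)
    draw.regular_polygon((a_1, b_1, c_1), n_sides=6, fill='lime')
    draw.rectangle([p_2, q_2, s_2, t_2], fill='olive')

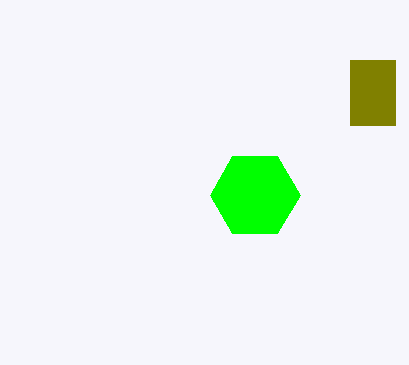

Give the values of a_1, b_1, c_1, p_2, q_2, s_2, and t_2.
a_1 = 255, b_1 = 195, c_1 = 45, p_2 = 350, q_2 = 60, s_2 = 395, t_2 = 125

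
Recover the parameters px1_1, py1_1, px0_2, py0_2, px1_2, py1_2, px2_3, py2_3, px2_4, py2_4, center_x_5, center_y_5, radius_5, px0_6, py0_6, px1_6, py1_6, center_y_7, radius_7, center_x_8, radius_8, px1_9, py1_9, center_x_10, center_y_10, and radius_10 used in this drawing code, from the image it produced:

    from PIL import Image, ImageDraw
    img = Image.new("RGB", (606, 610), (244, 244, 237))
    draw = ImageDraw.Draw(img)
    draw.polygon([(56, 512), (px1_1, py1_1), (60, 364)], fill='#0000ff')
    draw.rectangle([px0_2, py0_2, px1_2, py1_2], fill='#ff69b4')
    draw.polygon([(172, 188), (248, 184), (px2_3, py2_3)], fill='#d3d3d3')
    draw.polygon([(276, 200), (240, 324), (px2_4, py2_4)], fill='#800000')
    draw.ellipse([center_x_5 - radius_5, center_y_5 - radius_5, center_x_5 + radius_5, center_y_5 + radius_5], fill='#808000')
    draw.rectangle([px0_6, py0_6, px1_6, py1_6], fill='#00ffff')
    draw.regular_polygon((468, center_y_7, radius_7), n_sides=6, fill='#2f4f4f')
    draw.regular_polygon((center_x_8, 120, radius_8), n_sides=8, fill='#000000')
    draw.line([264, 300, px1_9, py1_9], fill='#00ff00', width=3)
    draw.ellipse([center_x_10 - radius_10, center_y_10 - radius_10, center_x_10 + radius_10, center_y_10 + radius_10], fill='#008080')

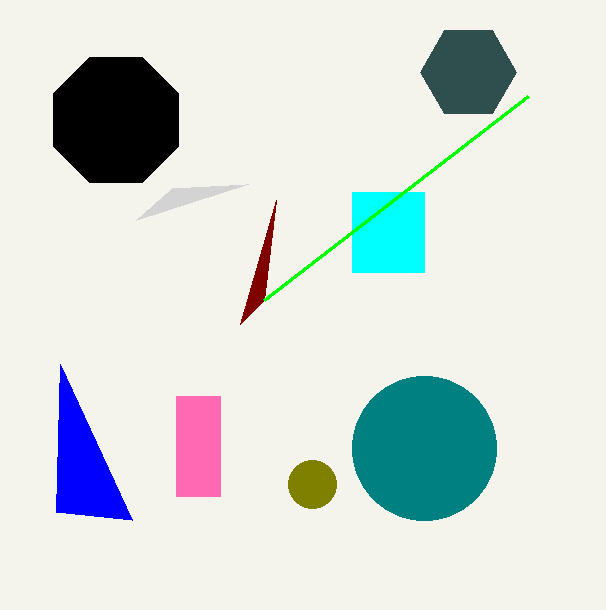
px1_1 = 132, py1_1 = 520, px0_2 = 176, py0_2 = 396, px1_2 = 220, py1_2 = 496, px2_3 = 136, py2_3 = 220, px2_4 = 264, py2_4 = 300, center_x_5 = 312, center_y_5 = 484, radius_5 = 24, px0_6 = 352, py0_6 = 192, px1_6 = 424, py1_6 = 272, center_y_7 = 72, radius_7 = 48, center_x_8 = 116, radius_8 = 68, px1_9 = 528, py1_9 = 96, center_x_10 = 424, center_y_10 = 448, radius_10 = 72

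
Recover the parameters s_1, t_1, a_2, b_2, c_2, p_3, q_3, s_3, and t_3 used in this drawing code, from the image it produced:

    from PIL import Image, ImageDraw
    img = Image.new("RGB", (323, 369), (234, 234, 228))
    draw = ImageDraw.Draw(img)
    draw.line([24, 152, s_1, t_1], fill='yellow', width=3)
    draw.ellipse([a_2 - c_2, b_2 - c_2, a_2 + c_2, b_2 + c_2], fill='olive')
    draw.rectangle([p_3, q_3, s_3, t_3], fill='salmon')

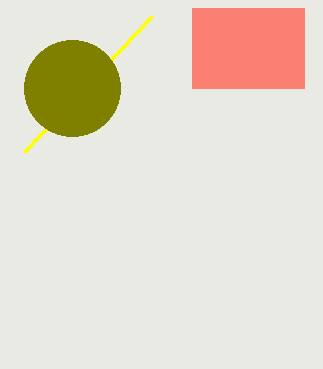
s_1 = 152, t_1 = 16, a_2 = 72, b_2 = 88, c_2 = 48, p_3 = 192, q_3 = 8, s_3 = 304, t_3 = 88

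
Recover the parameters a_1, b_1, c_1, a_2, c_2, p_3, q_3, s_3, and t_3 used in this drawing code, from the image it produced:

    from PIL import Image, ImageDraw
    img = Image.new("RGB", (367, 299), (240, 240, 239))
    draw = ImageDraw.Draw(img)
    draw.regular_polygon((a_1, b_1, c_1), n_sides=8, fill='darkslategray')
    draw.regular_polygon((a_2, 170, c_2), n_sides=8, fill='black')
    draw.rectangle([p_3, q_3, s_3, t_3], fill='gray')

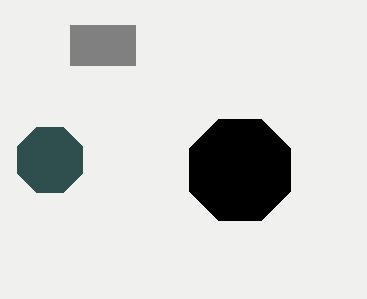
a_1 = 50; b_1 = 160; c_1 = 35; a_2 = 240; c_2 = 55; p_3 = 70; q_3 = 25; s_3 = 135; t_3 = 65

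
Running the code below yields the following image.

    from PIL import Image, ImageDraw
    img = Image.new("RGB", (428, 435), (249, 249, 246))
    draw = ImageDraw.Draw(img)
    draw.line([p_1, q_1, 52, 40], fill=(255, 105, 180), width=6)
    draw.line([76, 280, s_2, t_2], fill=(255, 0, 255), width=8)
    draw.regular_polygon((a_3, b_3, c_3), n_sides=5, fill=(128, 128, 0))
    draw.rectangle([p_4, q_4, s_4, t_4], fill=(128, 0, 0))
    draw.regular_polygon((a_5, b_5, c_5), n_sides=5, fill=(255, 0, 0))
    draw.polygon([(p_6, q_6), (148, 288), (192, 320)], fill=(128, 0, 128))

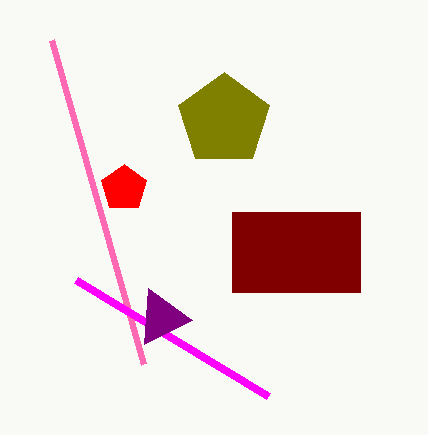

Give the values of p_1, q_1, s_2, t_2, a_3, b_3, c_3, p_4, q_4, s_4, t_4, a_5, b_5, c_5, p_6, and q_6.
p_1 = 144, q_1 = 364, s_2 = 268, t_2 = 396, a_3 = 224, b_3 = 120, c_3 = 48, p_4 = 232, q_4 = 212, s_4 = 360, t_4 = 292, a_5 = 124, b_5 = 188, c_5 = 24, p_6 = 144, q_6 = 344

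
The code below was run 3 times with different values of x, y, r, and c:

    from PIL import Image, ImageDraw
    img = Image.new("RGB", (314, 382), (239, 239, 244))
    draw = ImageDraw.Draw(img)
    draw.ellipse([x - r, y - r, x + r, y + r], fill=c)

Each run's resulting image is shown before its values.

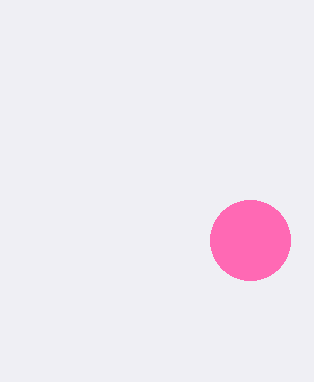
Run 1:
x = 250
y = 240
r = 40
c = 'hotpink'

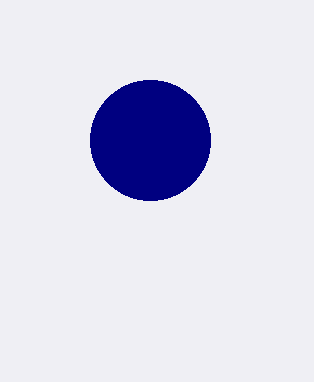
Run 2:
x = 150, y = 140, r = 60, c = 'navy'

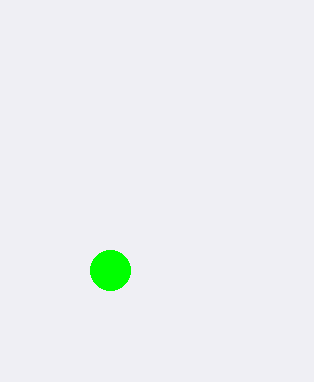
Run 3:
x = 110
y = 270
r = 20
c = 'lime'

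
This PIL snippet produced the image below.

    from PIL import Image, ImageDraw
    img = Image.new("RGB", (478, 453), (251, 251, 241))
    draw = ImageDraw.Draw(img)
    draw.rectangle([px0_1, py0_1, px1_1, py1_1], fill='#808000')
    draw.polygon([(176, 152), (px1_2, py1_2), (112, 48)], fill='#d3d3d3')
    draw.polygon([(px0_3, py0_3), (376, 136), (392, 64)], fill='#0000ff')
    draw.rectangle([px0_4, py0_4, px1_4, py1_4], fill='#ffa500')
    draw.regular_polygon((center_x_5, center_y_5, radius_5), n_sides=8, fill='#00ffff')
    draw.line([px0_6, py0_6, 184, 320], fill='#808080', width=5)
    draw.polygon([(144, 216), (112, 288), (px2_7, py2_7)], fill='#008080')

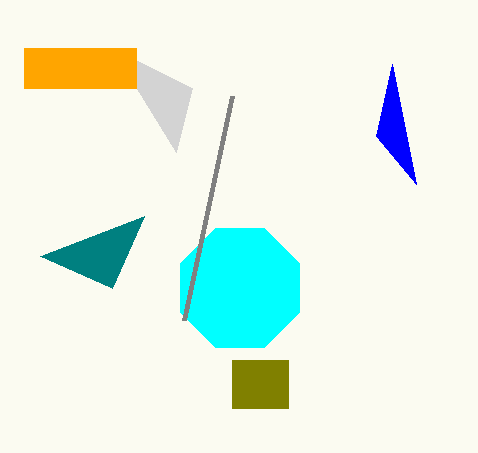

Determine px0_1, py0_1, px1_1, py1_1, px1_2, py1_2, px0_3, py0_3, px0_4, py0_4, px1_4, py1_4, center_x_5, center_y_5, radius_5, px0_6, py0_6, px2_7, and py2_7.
px0_1 = 232, py0_1 = 360, px1_1 = 288, py1_1 = 408, px1_2 = 192, py1_2 = 88, px0_3 = 416, py0_3 = 184, px0_4 = 24, py0_4 = 48, px1_4 = 136, py1_4 = 88, center_x_5 = 240, center_y_5 = 288, radius_5 = 64, px0_6 = 232, py0_6 = 96, px2_7 = 40, py2_7 = 256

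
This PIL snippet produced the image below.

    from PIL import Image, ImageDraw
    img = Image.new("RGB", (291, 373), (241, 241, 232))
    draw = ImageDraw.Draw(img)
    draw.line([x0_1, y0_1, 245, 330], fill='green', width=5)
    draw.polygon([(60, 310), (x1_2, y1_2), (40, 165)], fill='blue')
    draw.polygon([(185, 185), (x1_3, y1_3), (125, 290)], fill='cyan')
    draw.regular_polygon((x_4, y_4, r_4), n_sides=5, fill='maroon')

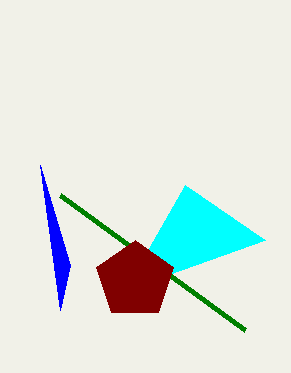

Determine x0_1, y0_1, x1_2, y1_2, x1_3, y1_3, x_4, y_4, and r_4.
x0_1 = 60; y0_1 = 195; x1_2 = 70; y1_2 = 265; x1_3 = 265; y1_3 = 240; x_4 = 135; y_4 = 280; r_4 = 40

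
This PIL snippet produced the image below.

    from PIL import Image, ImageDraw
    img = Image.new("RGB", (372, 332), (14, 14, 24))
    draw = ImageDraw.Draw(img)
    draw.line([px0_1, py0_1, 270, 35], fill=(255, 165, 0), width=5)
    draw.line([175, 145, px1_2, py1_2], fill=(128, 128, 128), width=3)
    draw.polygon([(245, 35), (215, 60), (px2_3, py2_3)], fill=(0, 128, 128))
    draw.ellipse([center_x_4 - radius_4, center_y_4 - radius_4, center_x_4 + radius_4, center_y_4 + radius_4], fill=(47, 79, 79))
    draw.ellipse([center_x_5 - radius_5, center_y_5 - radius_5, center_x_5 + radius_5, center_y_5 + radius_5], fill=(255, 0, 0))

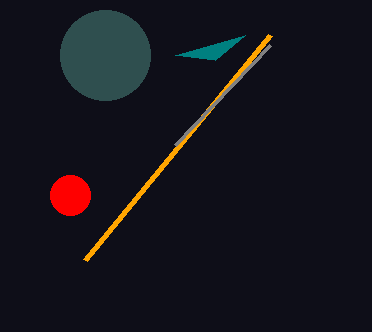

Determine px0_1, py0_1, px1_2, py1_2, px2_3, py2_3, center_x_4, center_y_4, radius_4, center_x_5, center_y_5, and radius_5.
px0_1 = 85, py0_1 = 260, px1_2 = 270, py1_2 = 45, px2_3 = 175, py2_3 = 55, center_x_4 = 105, center_y_4 = 55, radius_4 = 45, center_x_5 = 70, center_y_5 = 195, radius_5 = 20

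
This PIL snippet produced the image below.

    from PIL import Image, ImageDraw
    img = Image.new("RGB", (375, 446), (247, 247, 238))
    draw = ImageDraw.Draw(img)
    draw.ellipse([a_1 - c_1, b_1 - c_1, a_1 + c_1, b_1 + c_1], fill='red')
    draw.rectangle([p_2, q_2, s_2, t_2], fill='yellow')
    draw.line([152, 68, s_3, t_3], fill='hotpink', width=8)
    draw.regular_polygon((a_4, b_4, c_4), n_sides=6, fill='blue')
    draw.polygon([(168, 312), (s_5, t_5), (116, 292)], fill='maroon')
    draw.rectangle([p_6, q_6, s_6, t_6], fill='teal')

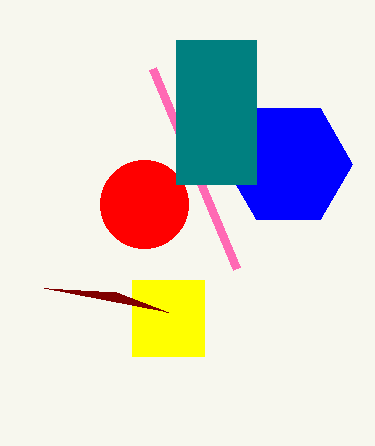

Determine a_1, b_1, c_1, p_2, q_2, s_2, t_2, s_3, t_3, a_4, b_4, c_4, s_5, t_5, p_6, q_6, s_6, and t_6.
a_1 = 144; b_1 = 204; c_1 = 44; p_2 = 132; q_2 = 280; s_2 = 204; t_2 = 356; s_3 = 236; t_3 = 268; a_4 = 288; b_4 = 164; c_4 = 64; s_5 = 44; t_5 = 288; p_6 = 176; q_6 = 40; s_6 = 256; t_6 = 184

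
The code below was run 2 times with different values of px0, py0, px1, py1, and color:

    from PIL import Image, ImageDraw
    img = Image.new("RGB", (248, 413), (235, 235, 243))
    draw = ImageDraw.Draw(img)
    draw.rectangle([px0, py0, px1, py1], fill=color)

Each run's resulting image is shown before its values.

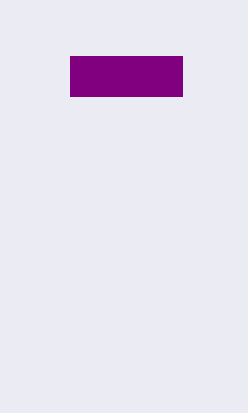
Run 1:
px0 = 70; py0 = 56; px1 = 182; py1 = 96; color = 'purple'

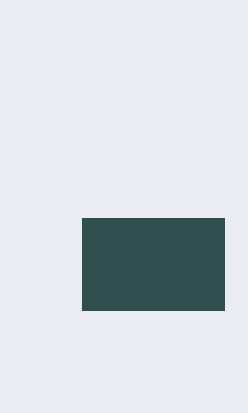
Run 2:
px0 = 82; py0 = 218; px1 = 224; py1 = 310; color = 'darkslategray'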